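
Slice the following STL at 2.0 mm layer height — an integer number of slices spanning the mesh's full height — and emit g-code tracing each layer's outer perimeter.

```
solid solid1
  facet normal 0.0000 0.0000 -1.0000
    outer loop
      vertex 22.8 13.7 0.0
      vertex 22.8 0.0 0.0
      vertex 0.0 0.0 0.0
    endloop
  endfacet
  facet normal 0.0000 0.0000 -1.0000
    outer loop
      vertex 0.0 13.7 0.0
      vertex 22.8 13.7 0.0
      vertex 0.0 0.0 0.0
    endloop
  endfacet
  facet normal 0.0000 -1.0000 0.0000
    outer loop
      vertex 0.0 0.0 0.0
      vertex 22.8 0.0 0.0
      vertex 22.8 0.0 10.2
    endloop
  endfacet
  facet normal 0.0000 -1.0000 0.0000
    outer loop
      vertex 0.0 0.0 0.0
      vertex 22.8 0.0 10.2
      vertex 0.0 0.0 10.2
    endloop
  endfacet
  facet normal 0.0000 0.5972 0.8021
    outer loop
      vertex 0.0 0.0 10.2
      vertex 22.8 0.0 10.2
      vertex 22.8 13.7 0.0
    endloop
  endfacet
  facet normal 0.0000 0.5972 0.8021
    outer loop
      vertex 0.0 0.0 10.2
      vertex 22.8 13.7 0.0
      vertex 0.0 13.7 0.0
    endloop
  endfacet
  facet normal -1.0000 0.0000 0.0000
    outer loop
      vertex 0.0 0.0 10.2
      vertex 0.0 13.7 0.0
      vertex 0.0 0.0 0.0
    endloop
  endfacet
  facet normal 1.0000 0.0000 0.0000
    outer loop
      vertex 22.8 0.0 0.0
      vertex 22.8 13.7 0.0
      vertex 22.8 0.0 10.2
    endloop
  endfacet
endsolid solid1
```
; perimeter-only toolpath
G21 ; units = mm
G90 ; absolute positioning
G28 ; home
; layer 1
G0 Z2.0
G0 X0.0 Y0.0
G1 X22.8 Y0.0
G1 X22.8 Y11.0
G1 X0.0 Y11.0
G1 X0.0 Y0.0
; layer 2
G0 Z4.1
G0 X0.0 Y0.0
G1 X22.8 Y0.0
G1 X22.8 Y8.2
G1 X0.0 Y8.2
G1 X0.0 Y0.0
; layer 3
G0 Z6.1
G0 X0.0 Y0.0
G1 X22.8 Y0.0
G1 X22.8 Y5.5
G1 X0.0 Y5.5
G1 X0.0 Y0.0
; layer 4
G0 Z8.2
G0 X0.0 Y0.0
G1 X22.8 Y0.0
G1 X22.8 Y2.7
G1 X0.0 Y2.7
G1 X0.0 Y0.0
M2 ; end

The solid is a wedge (ramp): 22.8 × 13.7 mm base, rising to 10.2 mm along the y=0 edge and sloping linearly to z=0 at y=13.7. Slicing at Δz = 2.0 mm — 5 equal slices spanning the solid's height, so layer i sits at z = i·h/5 — gives 4 non-empty perimeters. Each is a 4-segment closed polygon; G0 lifts to the layer z and rapids to the start vertex, then G1 traces the edges. The cross-section shrinks linearly with z (the slice at the apex is degenerate and omitted).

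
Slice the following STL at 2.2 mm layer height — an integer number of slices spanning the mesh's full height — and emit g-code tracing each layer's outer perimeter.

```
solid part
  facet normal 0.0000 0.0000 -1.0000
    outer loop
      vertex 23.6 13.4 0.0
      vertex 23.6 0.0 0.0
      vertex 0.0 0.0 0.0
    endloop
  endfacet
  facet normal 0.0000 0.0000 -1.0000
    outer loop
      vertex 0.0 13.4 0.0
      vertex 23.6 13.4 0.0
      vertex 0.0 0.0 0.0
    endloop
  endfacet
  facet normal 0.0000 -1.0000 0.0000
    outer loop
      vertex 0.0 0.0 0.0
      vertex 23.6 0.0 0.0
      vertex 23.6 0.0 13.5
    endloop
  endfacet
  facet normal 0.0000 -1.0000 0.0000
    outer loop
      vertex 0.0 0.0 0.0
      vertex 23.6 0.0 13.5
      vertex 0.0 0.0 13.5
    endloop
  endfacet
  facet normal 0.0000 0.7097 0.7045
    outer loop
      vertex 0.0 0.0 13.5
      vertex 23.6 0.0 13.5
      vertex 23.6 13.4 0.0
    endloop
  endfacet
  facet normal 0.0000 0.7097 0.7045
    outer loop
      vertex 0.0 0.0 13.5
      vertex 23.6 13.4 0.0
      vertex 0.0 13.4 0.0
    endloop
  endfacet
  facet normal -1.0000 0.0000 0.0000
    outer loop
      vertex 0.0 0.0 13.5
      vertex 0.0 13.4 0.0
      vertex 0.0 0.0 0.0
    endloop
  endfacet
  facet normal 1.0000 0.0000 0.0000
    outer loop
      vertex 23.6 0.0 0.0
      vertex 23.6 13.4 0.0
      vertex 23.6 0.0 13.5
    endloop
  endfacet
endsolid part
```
; perimeter-only toolpath
G21 ; units = mm
G90 ; absolute positioning
G28 ; home
; layer 1
G0 Z2.2
G0 X0.0 Y0.0
G1 X23.6 Y0.0
G1 X23.6 Y11.2
G1 X0.0 Y11.2
G1 X0.0 Y0.0
; layer 2
G0 Z4.5
G0 X0.0 Y0.0
G1 X23.6 Y0.0
G1 X23.6 Y8.9
G1 X0.0 Y8.9
G1 X0.0 Y0.0
; layer 3
G0 Z6.8
G0 X0.0 Y0.0
G1 X23.6 Y0.0
G1 X23.6 Y6.7
G1 X0.0 Y6.7
G1 X0.0 Y0.0
; layer 4
G0 Z9.0
G0 X0.0 Y0.0
G1 X23.6 Y0.0
G1 X23.6 Y4.5
G1 X0.0 Y4.5
G1 X0.0 Y0.0
; layer 5
G0 Z11.2
G0 X0.0 Y0.0
G1 X23.6 Y0.0
G1 X23.6 Y2.2
G1 X0.0 Y2.2
G1 X0.0 Y0.0
M2 ; end

The solid is a wedge (ramp): 23.6 × 13.4 mm base, rising to 13.5 mm along the y=0 edge and sloping linearly to z=0 at y=13.4. Slicing at Δz = 2.2 mm — 6 equal slices spanning the solid's height, so layer i sits at z = i·h/6 — gives 5 non-empty perimeters. Each is a 4-segment closed polygon; G0 lifts to the layer z and rapids to the start vertex, then G1 traces the edges. The cross-section shrinks linearly with z (the slice at the apex is degenerate and omitted).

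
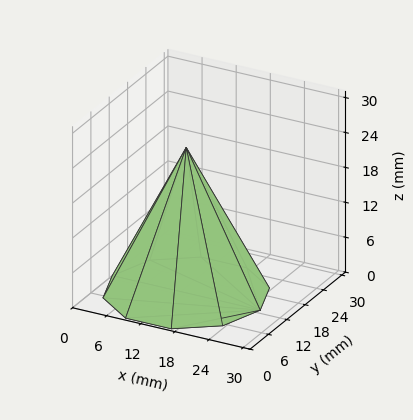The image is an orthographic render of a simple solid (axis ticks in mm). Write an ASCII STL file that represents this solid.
Reading the render: the shape is a regular 10-sided pyramid, base circumscribed radius ≈ 13 mm, apex at z ≈ 25 mm (dimensions read to the nearest mm from the axis ticks). For the STL, each face is triangulated and given an outward normal.

solid part
  facet normal 0.0000 0.0000 -1.0000
    outer loop
      vertex 17.02 25.36 0.00
      vertex 23.52 20.64 0.00
      vertex 26.00 13.00 0.00
    endloop
  endfacet
  facet normal 0.0000 0.0000 -1.0000
    outer loop
      vertex 8.98 25.36 0.00
      vertex 17.02 25.36 0.00
      vertex 26.00 13.00 0.00
    endloop
  endfacet
  facet normal 0.0000 0.0000 -1.0000
    outer loop
      vertex 2.48 20.64 0.00
      vertex 8.98 25.36 0.00
      vertex 26.00 13.00 0.00
    endloop
  endfacet
  facet normal 0.0000 0.0000 -1.0000
    outer loop
      vertex 0.00 13.00 0.00
      vertex 2.48 20.64 0.00
      vertex 26.00 13.00 0.00
    endloop
  endfacet
  facet normal 0.0000 0.0000 -1.0000
    outer loop
      vertex 2.48 5.36 0.00
      vertex 0.00 13.00 0.00
      vertex 26.00 13.00 0.00
    endloop
  endfacet
  facet normal 0.0000 0.0000 -1.0000
    outer loop
      vertex 8.98 0.64 0.00
      vertex 2.48 5.36 0.00
      vertex 26.00 13.00 0.00
    endloop
  endfacet
  facet normal 0.0000 0.0000 -1.0000
    outer loop
      vertex 17.02 0.64 0.00
      vertex 8.98 0.64 0.00
      vertex 26.00 13.00 0.00
    endloop
  endfacet
  facet normal 0.0000 0.0000 -1.0000
    outer loop
      vertex 23.52 5.36 0.00
      vertex 17.02 0.64 0.00
      vertex 26.00 13.00 0.00
    endloop
  endfacet
  facet normal 0.8526 0.2767 0.4433
    outer loop
      vertex 26.00 13.00 0.00
      vertex 23.52 20.64 0.00
      vertex 13.00 13.00 25.00
    endloop
  endfacet
  facet normal 0.5267 0.7253 0.4433
    outer loop
      vertex 23.52 20.64 0.00
      vertex 17.02 25.36 0.00
      vertex 13.00 13.00 25.00
    endloop
  endfacet
  facet normal 0.0000 0.8964 0.4432
    outer loop
      vertex 17.02 25.36 0.00
      vertex 8.98 25.36 0.00
      vertex 13.00 13.00 25.00
    endloop
  endfacet
  facet normal -0.5267 0.7253 0.4433
    outer loop
      vertex 8.98 25.36 0.00
      vertex 2.48 20.64 0.00
      vertex 13.00 13.00 25.00
    endloop
  endfacet
  facet normal -0.8526 0.2767 0.4433
    outer loop
      vertex 2.48 20.64 0.00
      vertex 0.00 13.00 0.00
      vertex 13.00 13.00 25.00
    endloop
  endfacet
  facet normal -0.8526 -0.2767 0.4433
    outer loop
      vertex 0.00 13.00 0.00
      vertex 2.48 5.36 0.00
      vertex 13.00 13.00 25.00
    endloop
  endfacet
  facet normal -0.5267 -0.7253 0.4433
    outer loop
      vertex 2.48 5.36 0.00
      vertex 8.98 0.64 0.00
      vertex 13.00 13.00 25.00
    endloop
  endfacet
  facet normal 0.0000 -0.8964 0.4432
    outer loop
      vertex 8.98 0.64 0.00
      vertex 17.02 0.64 0.00
      vertex 13.00 13.00 25.00
    endloop
  endfacet
  facet normal 0.5267 -0.7253 0.4433
    outer loop
      vertex 17.02 0.64 0.00
      vertex 23.52 5.36 0.00
      vertex 13.00 13.00 25.00
    endloop
  endfacet
  facet normal 0.8526 -0.2767 0.4433
    outer loop
      vertex 23.52 5.36 0.00
      vertex 26.00 13.00 0.00
      vertex 13.00 13.00 25.00
    endloop
  endfacet
endsolid part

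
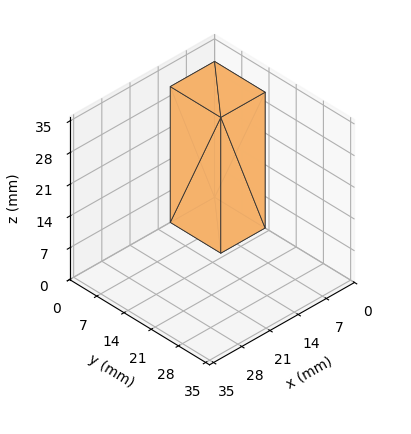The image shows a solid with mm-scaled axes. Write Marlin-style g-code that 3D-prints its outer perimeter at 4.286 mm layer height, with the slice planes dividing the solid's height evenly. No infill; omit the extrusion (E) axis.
Reading the render: the shape is a rectangular box, roughly 11 × 13 mm footprint and 30 mm tall (dimensions read to the nearest mm from the axis ticks). For the g-code, the solid's height is divided into equal slices at the stated Δz and each level perimeter traced with G1 moves after a G0 lift.

; perimeter-only toolpath
G21 ; units = mm
G90 ; absolute positioning
G28 ; home
; layer 1
G0 Z4.286
G0 X0.000 Y0.000
G1 X11.000 Y0.000
G1 X11.000 Y13.000
G1 X0.000 Y13.000
G1 X0.000 Y0.000
; layer 2
G0 Z8.571
G0 X0.000 Y0.000
G1 X11.000 Y0.000
G1 X11.000 Y13.000
G1 X0.000 Y13.000
G1 X0.000 Y0.000
; layer 3
G0 Z12.857
G0 X0.000 Y0.000
G1 X11.000 Y0.000
G1 X11.000 Y13.000
G1 X0.000 Y13.000
G1 X0.000 Y0.000
; layer 4
G0 Z17.143
G0 X0.000 Y0.000
G1 X11.000 Y0.000
G1 X11.000 Y13.000
G1 X0.000 Y13.000
G1 X0.000 Y0.000
; layer 5
G0 Z21.429
G0 X0.000 Y0.000
G1 X11.000 Y0.000
G1 X11.000 Y13.000
G1 X0.000 Y13.000
G1 X0.000 Y0.000
; layer 6
G0 Z25.714
G0 X0.000 Y0.000
G1 X11.000 Y0.000
G1 X11.000 Y13.000
G1 X0.000 Y13.000
G1 X0.000 Y0.000
; layer 7
G0 Z30.000
G0 X0.000 Y0.000
G1 X11.000 Y0.000
G1 X11.000 Y13.000
G1 X0.000 Y13.000
G1 X0.000 Y0.000
M2 ; end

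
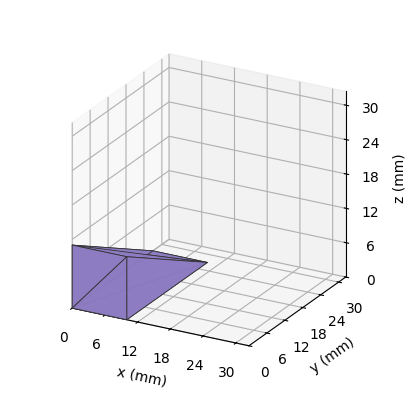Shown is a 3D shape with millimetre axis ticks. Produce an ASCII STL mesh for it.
Reading the render: the shape is a wedge (ramp): 10 × 27 mm base, rising to 11 mm along the y=0 edge and sloping linearly to z=0 at y=27 (dimensions read to the nearest mm from the axis ticks). For the STL, each face is triangulated and given an outward normal.

solid part
  facet normal 0.0000 0.0000 -1.0000
    outer loop
      vertex 10.0 27.0 0.0
      vertex 10.0 0.0 0.0
      vertex 0.0 0.0 0.0
    endloop
  endfacet
  facet normal 0.0000 0.0000 -1.0000
    outer loop
      vertex 0.0 27.0 0.0
      vertex 10.0 27.0 0.0
      vertex 0.0 0.0 0.0
    endloop
  endfacet
  facet normal 0.0000 -1.0000 0.0000
    outer loop
      vertex 0.0 0.0 0.0
      vertex 10.0 0.0 0.0
      vertex 10.0 0.0 11.0
    endloop
  endfacet
  facet normal 0.0000 -1.0000 0.0000
    outer loop
      vertex 0.0 0.0 0.0
      vertex 10.0 0.0 11.0
      vertex 0.0 0.0 11.0
    endloop
  endfacet
  facet normal 0.0000 0.3773 0.9261
    outer loop
      vertex 0.0 0.0 11.0
      vertex 10.0 0.0 11.0
      vertex 10.0 27.0 0.0
    endloop
  endfacet
  facet normal 0.0000 0.3773 0.9261
    outer loop
      vertex 0.0 0.0 11.0
      vertex 10.0 27.0 0.0
      vertex 0.0 27.0 0.0
    endloop
  endfacet
  facet normal -1.0000 0.0000 0.0000
    outer loop
      vertex 0.0 0.0 11.0
      vertex 0.0 27.0 0.0
      vertex 0.0 0.0 0.0
    endloop
  endfacet
  facet normal 1.0000 0.0000 0.0000
    outer loop
      vertex 10.0 0.0 0.0
      vertex 10.0 27.0 0.0
      vertex 10.0 0.0 11.0
    endloop
  endfacet
endsolid part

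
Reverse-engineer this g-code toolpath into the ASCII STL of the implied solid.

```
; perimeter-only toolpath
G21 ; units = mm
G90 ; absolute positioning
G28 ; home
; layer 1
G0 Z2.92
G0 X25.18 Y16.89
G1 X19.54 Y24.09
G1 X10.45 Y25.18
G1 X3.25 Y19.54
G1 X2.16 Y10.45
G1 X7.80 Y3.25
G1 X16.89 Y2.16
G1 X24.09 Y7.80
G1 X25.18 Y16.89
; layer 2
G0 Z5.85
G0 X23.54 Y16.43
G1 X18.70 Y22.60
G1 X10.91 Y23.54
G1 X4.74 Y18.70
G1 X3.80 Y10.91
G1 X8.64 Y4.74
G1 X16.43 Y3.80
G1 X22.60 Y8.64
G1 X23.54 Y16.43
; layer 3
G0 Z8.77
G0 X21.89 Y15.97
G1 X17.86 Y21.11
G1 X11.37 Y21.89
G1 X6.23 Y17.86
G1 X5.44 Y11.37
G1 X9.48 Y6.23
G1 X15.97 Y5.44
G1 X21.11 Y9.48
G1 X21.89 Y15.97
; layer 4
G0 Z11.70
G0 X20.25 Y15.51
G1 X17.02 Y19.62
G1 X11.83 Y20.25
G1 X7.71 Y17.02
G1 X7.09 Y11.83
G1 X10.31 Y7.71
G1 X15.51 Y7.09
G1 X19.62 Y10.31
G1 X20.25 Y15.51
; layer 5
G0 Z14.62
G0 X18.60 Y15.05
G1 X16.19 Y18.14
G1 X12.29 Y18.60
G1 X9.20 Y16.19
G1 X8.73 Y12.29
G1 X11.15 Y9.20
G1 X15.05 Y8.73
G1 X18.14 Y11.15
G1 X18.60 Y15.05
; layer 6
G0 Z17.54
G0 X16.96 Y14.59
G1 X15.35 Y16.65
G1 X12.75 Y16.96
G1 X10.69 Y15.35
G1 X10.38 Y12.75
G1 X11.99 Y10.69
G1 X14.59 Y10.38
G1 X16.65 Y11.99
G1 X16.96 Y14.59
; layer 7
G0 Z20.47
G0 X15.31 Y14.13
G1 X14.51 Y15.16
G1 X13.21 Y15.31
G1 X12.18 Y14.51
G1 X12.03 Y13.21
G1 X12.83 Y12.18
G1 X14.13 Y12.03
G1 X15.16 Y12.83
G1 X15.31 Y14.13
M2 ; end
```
solid part
  facet normal 0.0000 0.0000 -1.0000
    outer loop
      vertex 9.99 26.83 0.00
      vertex 20.38 25.58 0.00
      vertex 26.83 17.35 0.00
    endloop
  endfacet
  facet normal 0.0000 0.0000 -1.0000
    outer loop
      vertex 1.76 20.38 0.00
      vertex 9.99 26.83 0.00
      vertex 26.83 17.35 0.00
    endloop
  endfacet
  facet normal 0.0000 0.0000 -1.0000
    outer loop
      vertex 0.51 9.99 0.00
      vertex 1.76 20.38 0.00
      vertex 26.83 17.35 0.00
    endloop
  endfacet
  facet normal 0.0000 0.0000 -1.0000
    outer loop
      vertex 6.96 1.76 0.00
      vertex 0.51 9.99 0.00
      vertex 26.83 17.35 0.00
    endloop
  endfacet
  facet normal 0.0000 0.0000 -1.0000
    outer loop
      vertex 17.35 0.51 0.00
      vertex 6.96 1.76 0.00
      vertex 26.83 17.35 0.00
    endloop
  endfacet
  facet normal 0.0000 0.0000 -1.0000
    outer loop
      vertex 25.58 6.96 0.00
      vertex 17.35 0.51 0.00
      vertex 26.83 17.35 0.00
    endloop
  endfacet
  facet normal 0.6926 0.5428 0.4751
    outer loop
      vertex 26.83 17.35 0.00
      vertex 20.38 25.58 0.00
      vertex 13.67 13.67 23.39
    endloop
  endfacet
  facet normal 0.1051 0.8737 0.4750
    outer loop
      vertex 20.38 25.58 0.00
      vertex 9.99 26.83 0.00
      vertex 13.67 13.67 23.39
    endloop
  endfacet
  facet normal -0.5428 0.6926 0.4751
    outer loop
      vertex 9.99 26.83 0.00
      vertex 1.76 20.38 0.00
      vertex 13.67 13.67 23.39
    endloop
  endfacet
  facet normal -0.8737 0.1051 0.4750
    outer loop
      vertex 1.76 20.38 0.00
      vertex 0.51 9.99 0.00
      vertex 13.67 13.67 23.39
    endloop
  endfacet
  facet normal -0.6926 -0.5428 0.4751
    outer loop
      vertex 0.51 9.99 0.00
      vertex 6.96 1.76 0.00
      vertex 13.67 13.67 23.39
    endloop
  endfacet
  facet normal -0.1051 -0.8737 0.4750
    outer loop
      vertex 6.96 1.76 0.00
      vertex 17.35 0.51 0.00
      vertex 13.67 13.67 23.39
    endloop
  endfacet
  facet normal 0.5428 -0.6926 0.4751
    outer loop
      vertex 17.35 0.51 0.00
      vertex 25.58 6.96 0.00
      vertex 13.67 13.67 23.39
    endloop
  endfacet
  facet normal 0.8737 -0.1051 0.4750
    outer loop
      vertex 25.58 6.96 0.00
      vertex 26.83 17.35 0.00
      vertex 13.67 13.67 23.39
    endloop
  endfacet
endsolid part

The G0 Z moves step by Δz≈2.92 mm. The G1 loops shrink linearly with z, so the solid tapers from its base footprint up to z≈23.4. Closing with a flat bottom cap and the tapered top and triangulating gives 14 facets — a regular 8-sided pyramid, base circumscribed radius ≈ 13.7 mm, apex at z ≈ 23.4 mm.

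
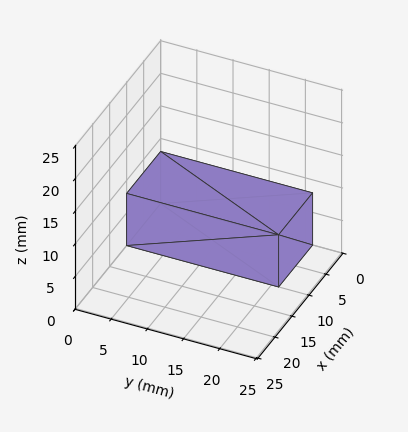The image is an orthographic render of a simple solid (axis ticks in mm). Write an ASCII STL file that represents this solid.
Reading the render: the shape is a rectangular box, roughly 10 × 21 mm footprint and 8 mm tall (dimensions read to the nearest mm from the axis ticks). For the STL, each face is triangulated and given an outward normal.

solid part
  facet normal 0.0000 0.0000 -1.0000
    outer loop
      vertex 10.00 21.00 0.00
      vertex 10.00 0.00 0.00
      vertex 0.00 0.00 0.00
    endloop
  endfacet
  facet normal 0.0000 0.0000 -1.0000
    outer loop
      vertex 0.00 21.00 0.00
      vertex 10.00 21.00 0.00
      vertex 0.00 0.00 0.00
    endloop
  endfacet
  facet normal 0.0000 0.0000 1.0000
    outer loop
      vertex 0.00 0.00 8.00
      vertex 10.00 0.00 8.00
      vertex 10.00 21.00 8.00
    endloop
  endfacet
  facet normal 0.0000 0.0000 1.0000
    outer loop
      vertex 0.00 0.00 8.00
      vertex 10.00 21.00 8.00
      vertex 0.00 21.00 8.00
    endloop
  endfacet
  facet normal 0.0000 -1.0000 0.0000
    outer loop
      vertex 0.00 0.00 0.00
      vertex 10.00 0.00 0.00
      vertex 10.00 0.00 8.00
    endloop
  endfacet
  facet normal 0.0000 -1.0000 0.0000
    outer loop
      vertex 0.00 0.00 0.00
      vertex 10.00 0.00 8.00
      vertex 0.00 0.00 8.00
    endloop
  endfacet
  facet normal 0.0000 1.0000 0.0000
    outer loop
      vertex 10.00 21.00 8.00
      vertex 10.00 21.00 0.00
      vertex 0.00 21.00 0.00
    endloop
  endfacet
  facet normal 0.0000 1.0000 0.0000
    outer loop
      vertex 0.00 21.00 8.00
      vertex 10.00 21.00 8.00
      vertex 0.00 21.00 0.00
    endloop
  endfacet
  facet normal -1.0000 0.0000 0.0000
    outer loop
      vertex 0.00 21.00 8.00
      vertex 0.00 21.00 0.00
      vertex 0.00 0.00 0.00
    endloop
  endfacet
  facet normal -1.0000 0.0000 0.0000
    outer loop
      vertex 0.00 0.00 8.00
      vertex 0.00 21.00 8.00
      vertex 0.00 0.00 0.00
    endloop
  endfacet
  facet normal 1.0000 0.0000 0.0000
    outer loop
      vertex 10.00 0.00 0.00
      vertex 10.00 21.00 0.00
      vertex 10.00 21.00 8.00
    endloop
  endfacet
  facet normal 1.0000 0.0000 0.0000
    outer loop
      vertex 10.00 0.00 0.00
      vertex 10.00 21.00 8.00
      vertex 10.00 0.00 8.00
    endloop
  endfacet
endsolid part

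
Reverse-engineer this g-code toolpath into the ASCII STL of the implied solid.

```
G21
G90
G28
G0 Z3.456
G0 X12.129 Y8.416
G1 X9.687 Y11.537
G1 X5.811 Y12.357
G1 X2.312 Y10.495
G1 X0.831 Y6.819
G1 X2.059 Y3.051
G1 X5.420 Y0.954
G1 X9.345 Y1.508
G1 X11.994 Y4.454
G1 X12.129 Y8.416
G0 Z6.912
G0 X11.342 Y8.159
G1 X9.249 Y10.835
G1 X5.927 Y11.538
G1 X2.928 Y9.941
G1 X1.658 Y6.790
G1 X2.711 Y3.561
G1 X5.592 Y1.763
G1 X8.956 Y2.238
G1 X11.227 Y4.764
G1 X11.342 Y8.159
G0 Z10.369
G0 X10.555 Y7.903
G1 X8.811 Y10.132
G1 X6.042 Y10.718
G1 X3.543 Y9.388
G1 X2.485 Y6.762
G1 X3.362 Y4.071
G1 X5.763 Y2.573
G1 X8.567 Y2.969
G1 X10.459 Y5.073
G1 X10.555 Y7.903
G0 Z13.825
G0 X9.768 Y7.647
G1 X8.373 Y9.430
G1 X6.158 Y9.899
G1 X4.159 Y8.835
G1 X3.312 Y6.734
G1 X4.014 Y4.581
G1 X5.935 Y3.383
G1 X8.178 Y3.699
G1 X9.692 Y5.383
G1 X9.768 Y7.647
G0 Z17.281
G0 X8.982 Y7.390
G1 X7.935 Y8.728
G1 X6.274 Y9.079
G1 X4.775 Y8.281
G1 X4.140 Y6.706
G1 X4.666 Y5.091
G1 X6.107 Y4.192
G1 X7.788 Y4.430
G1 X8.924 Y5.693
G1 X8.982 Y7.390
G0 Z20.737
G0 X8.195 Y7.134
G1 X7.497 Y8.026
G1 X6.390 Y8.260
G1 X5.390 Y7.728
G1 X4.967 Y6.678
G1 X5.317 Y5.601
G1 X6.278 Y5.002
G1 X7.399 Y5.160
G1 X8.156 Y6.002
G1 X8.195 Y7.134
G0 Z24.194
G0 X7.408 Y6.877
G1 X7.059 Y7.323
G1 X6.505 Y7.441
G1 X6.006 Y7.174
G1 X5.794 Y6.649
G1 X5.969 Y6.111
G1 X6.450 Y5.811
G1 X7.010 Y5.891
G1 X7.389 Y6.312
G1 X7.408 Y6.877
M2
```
solid part
  facet normal 0.0000 0.0000 -1.0000
    outer loop
      vertex 5.695 13.177 0.000
      vertex 10.125 12.239 0.000
      vertex 12.916 8.672 0.000
    endloop
  endfacet
  facet normal 0.0000 0.0000 -1.0000
    outer loop
      vertex 1.697 11.048 0.000
      vertex 5.695 13.177 0.000
      vertex 12.916 8.672 0.000
    endloop
  endfacet
  facet normal 0.0000 0.0000 -1.0000
    outer loop
      vertex 0.004 6.847 0.000
      vertex 1.697 11.048 0.000
      vertex 12.916 8.672 0.000
    endloop
  endfacet
  facet normal 0.0000 0.0000 -1.0000
    outer loop
      vertex 1.407 2.541 0.000
      vertex 0.004 6.847 0.000
      vertex 12.916 8.672 0.000
    endloop
  endfacet
  facet normal 0.0000 0.0000 -1.0000
    outer loop
      vertex 5.249 0.144 0.000
      vertex 1.407 2.541 0.000
      vertex 12.916 8.672 0.000
    endloop
  endfacet
  facet normal 0.0000 0.0000 -1.0000
    outer loop
      vertex 9.734 0.777 0.000
      vertex 5.249 0.144 0.000
      vertex 12.916 8.672 0.000
    endloop
  endfacet
  facet normal 0.0000 0.0000 -1.0000
    outer loop
      vertex 12.762 4.145 0.000
      vertex 9.734 0.777 0.000
      vertex 12.916 8.672 0.000
    endloop
  endfacet
  facet normal 0.7684 0.6012 0.2195
    outer loop
      vertex 12.916 8.672 0.000
      vertex 10.125 12.239 0.000
      vertex 6.621 6.621 27.650
    endloop
  endfacet
  facet normal 0.2021 0.9544 0.2195
    outer loop
      vertex 10.125 12.239 0.000
      vertex 5.695 13.177 0.000
      vertex 6.621 6.621 27.650
    endloop
  endfacet
  facet normal -0.4586 0.8611 0.2195
    outer loop
      vertex 5.695 13.177 0.000
      vertex 1.697 11.048 0.000
      vertex 6.621 6.621 27.650
    endloop
  endfacet
  facet normal -0.9049 0.3647 0.2195
    outer loop
      vertex 1.697 11.048 0.000
      vertex 0.004 6.847 0.000
      vertex 6.621 6.621 27.650
    endloop
  endfacet
  facet normal -0.9276 -0.3022 0.2195
    outer loop
      vertex 0.004 6.847 0.000
      vertex 1.407 2.541 0.000
      vertex 6.621 6.621 27.650
    endloop
  endfacet
  facet normal -0.5164 -0.8277 0.2195
    outer loop
      vertex 1.407 2.541 0.000
      vertex 5.249 0.144 0.000
      vertex 6.621 6.621 27.650
    endloop
  endfacet
  facet normal 0.1363 -0.9660 0.2195
    outer loop
      vertex 5.249 0.144 0.000
      vertex 9.734 0.777 0.000
      vertex 6.621 6.621 27.650
    endloop
  endfacet
  facet normal 0.7255 -0.6523 0.2195
    outer loop
      vertex 9.734 0.777 0.000
      vertex 12.762 4.145 0.000
      vertex 6.621 6.621 27.650
    endloop
  endfacet
  facet normal 0.9750 -0.0332 0.2195
    outer loop
      vertex 12.762 4.145 0.000
      vertex 12.916 8.672 0.000
      vertex 6.621 6.621 27.650
    endloop
  endfacet
endsolid part

The G0 Z moves step by Δz≈3.456 mm. The G1 loops shrink linearly with z, so the solid tapers from its base footprint up to z≈27.6. Closing with a flat bottom cap and the tapered top and triangulating gives 16 facets — a regular 9-sided pyramid, base circumscribed radius ≈ 6.62 mm, apex at z ≈ 27.6 mm.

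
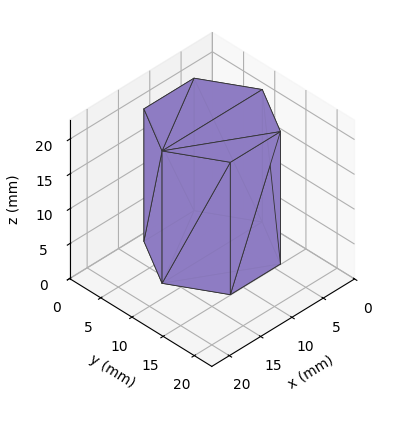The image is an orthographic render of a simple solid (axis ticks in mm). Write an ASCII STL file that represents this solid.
Reading the render: the shape is a regular 6-sided prism (a cylinder approximated with 6 flat sides), circumscribed radius ≈ 8 mm, height ≈ 19 mm (dimensions read to the nearest mm from the axis ticks). For the STL, each face is triangulated and given an outward normal.

solid part
  facet normal 0.0000 0.0000 -1.0000
    outer loop
      vertex 4.00 14.93 0.00
      vertex 12.00 14.93 0.00
      vertex 16.00 8.00 0.00
    endloop
  endfacet
  facet normal 0.0000 0.0000 -1.0000
    outer loop
      vertex 0.00 8.00 0.00
      vertex 4.00 14.93 0.00
      vertex 16.00 8.00 0.00
    endloop
  endfacet
  facet normal 0.0000 0.0000 -1.0000
    outer loop
      vertex 4.00 1.07 0.00
      vertex 0.00 8.00 0.00
      vertex 16.00 8.00 0.00
    endloop
  endfacet
  facet normal 0.0000 0.0000 -1.0000
    outer loop
      vertex 12.00 1.07 0.00
      vertex 4.00 1.07 0.00
      vertex 16.00 8.00 0.00
    endloop
  endfacet
  facet normal 0.0000 0.0000 1.0000
    outer loop
      vertex 16.00 8.00 19.00
      vertex 12.00 14.93 19.00
      vertex 4.00 14.93 19.00
    endloop
  endfacet
  facet normal 0.0000 0.0000 1.0000
    outer loop
      vertex 16.00 8.00 19.00
      vertex 4.00 14.93 19.00
      vertex 0.00 8.00 19.00
    endloop
  endfacet
  facet normal 0.0000 0.0000 1.0000
    outer loop
      vertex 16.00 8.00 19.00
      vertex 0.00 8.00 19.00
      vertex 4.00 1.07 19.00
    endloop
  endfacet
  facet normal 0.0000 0.0000 1.0000
    outer loop
      vertex 16.00 8.00 19.00
      vertex 4.00 1.07 19.00
      vertex 12.00 1.07 19.00
    endloop
  endfacet
  facet normal 0.8661 0.4999 0.0000
    outer loop
      vertex 16.00 8.00 0.00
      vertex 12.00 14.93 0.00
      vertex 12.00 14.93 19.00
    endloop
  endfacet
  facet normal 0.8661 0.4999 0.0000
    outer loop
      vertex 16.00 8.00 0.00
      vertex 12.00 14.93 19.00
      vertex 16.00 8.00 19.00
    endloop
  endfacet
  facet normal 0.0000 1.0000 0.0000
    outer loop
      vertex 12.00 14.93 0.00
      vertex 4.00 14.93 0.00
      vertex 4.00 14.93 19.00
    endloop
  endfacet
  facet normal 0.0000 1.0000 0.0000
    outer loop
      vertex 12.00 14.93 0.00
      vertex 4.00 14.93 19.00
      vertex 12.00 14.93 19.00
    endloop
  endfacet
  facet normal -0.8661 0.4999 0.0000
    outer loop
      vertex 4.00 14.93 0.00
      vertex 0.00 8.00 0.00
      vertex 0.00 8.00 19.00
    endloop
  endfacet
  facet normal -0.8661 0.4999 0.0000
    outer loop
      vertex 4.00 14.93 0.00
      vertex 0.00 8.00 19.00
      vertex 4.00 14.93 19.00
    endloop
  endfacet
  facet normal -0.8661 -0.4999 0.0000
    outer loop
      vertex 0.00 8.00 0.00
      vertex 4.00 1.07 0.00
      vertex 4.00 1.07 19.00
    endloop
  endfacet
  facet normal -0.8661 -0.4999 0.0000
    outer loop
      vertex 0.00 8.00 0.00
      vertex 4.00 1.07 19.00
      vertex 0.00 8.00 19.00
    endloop
  endfacet
  facet normal 0.0000 -1.0000 0.0000
    outer loop
      vertex 4.00 1.07 0.00
      vertex 12.00 1.07 0.00
      vertex 12.00 1.07 19.00
    endloop
  endfacet
  facet normal 0.0000 -1.0000 0.0000
    outer loop
      vertex 4.00 1.07 0.00
      vertex 12.00 1.07 19.00
      vertex 4.00 1.07 19.00
    endloop
  endfacet
  facet normal 0.8661 -0.4999 0.0000
    outer loop
      vertex 12.00 1.07 0.00
      vertex 16.00 8.00 0.00
      vertex 16.00 8.00 19.00
    endloop
  endfacet
  facet normal 0.8661 -0.4999 0.0000
    outer loop
      vertex 12.00 1.07 0.00
      vertex 16.00 8.00 19.00
      vertex 12.00 1.07 19.00
    endloop
  endfacet
endsolid part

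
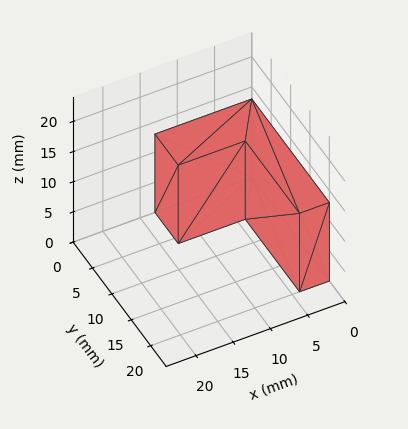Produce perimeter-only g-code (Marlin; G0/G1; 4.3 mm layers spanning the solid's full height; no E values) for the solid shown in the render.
Reading the render: the shape is an L-shaped prism: outer 13 × 20 mm, arm thicknesses ≈ 6 mm (horizontal) and 4 mm (vertical), extruded 13 mm in z (dimensions read to the nearest mm from the axis ticks). For the g-code, the solid's height is divided into equal slices at the stated Δz and each level perimeter traced with G1 moves after a G0 lift.

; perimeter-only toolpath
G21 ; units = mm
G90 ; absolute positioning
G28 ; home
; layer 1
G0 Z4.3
G0 X0.0 Y0.0
G1 X13.0 Y0.0
G1 X13.0 Y6.0
G1 X4.0 Y6.0
G1 X4.0 Y20.0
G1 X0.0 Y20.0
G1 X0.0 Y0.0
; layer 2
G0 Z8.7
G0 X0.0 Y0.0
G1 X13.0 Y0.0
G1 X13.0 Y6.0
G1 X4.0 Y6.0
G1 X4.0 Y20.0
G1 X0.0 Y20.0
G1 X0.0 Y0.0
; layer 3
G0 Z13.0
G0 X0.0 Y0.0
G1 X13.0 Y0.0
G1 X13.0 Y6.0
G1 X4.0 Y6.0
G1 X4.0 Y20.0
G1 X0.0 Y20.0
G1 X0.0 Y0.0
M2 ; end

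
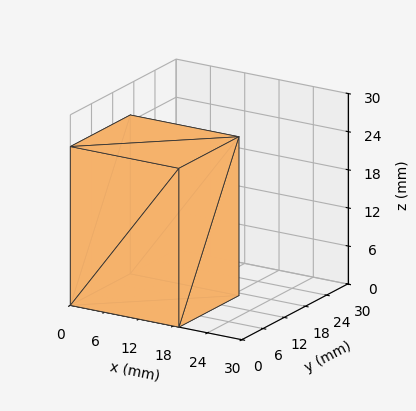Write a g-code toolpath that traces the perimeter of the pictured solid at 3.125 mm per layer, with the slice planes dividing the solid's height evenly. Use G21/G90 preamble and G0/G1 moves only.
Reading the render: the shape is a rectangular box, roughly 19 × 17 mm footprint and 25 mm tall (dimensions read to the nearest mm from the axis ticks). For the g-code, the solid's height is divided into equal slices at the stated Δz and each level perimeter traced with G1 moves after a G0 lift.

; perimeter-only toolpath
G21 ; units = mm
G90 ; absolute positioning
G28 ; home
; layer 1
G0 Z3.125
G0 X0.000 Y0.000
G1 X19.000 Y0.000
G1 X19.000 Y17.000
G1 X0.000 Y17.000
G1 X0.000 Y0.000
; layer 2
G0 Z6.250
G0 X0.000 Y0.000
G1 X19.000 Y0.000
G1 X19.000 Y17.000
G1 X0.000 Y17.000
G1 X0.000 Y0.000
; layer 3
G0 Z9.375
G0 X0.000 Y0.000
G1 X19.000 Y0.000
G1 X19.000 Y17.000
G1 X0.000 Y17.000
G1 X0.000 Y0.000
; layer 4
G0 Z12.500
G0 X0.000 Y0.000
G1 X19.000 Y0.000
G1 X19.000 Y17.000
G1 X0.000 Y17.000
G1 X0.000 Y0.000
; layer 5
G0 Z15.625
G0 X0.000 Y0.000
G1 X19.000 Y0.000
G1 X19.000 Y17.000
G1 X0.000 Y17.000
G1 X0.000 Y0.000
; layer 6
G0 Z18.750
G0 X0.000 Y0.000
G1 X19.000 Y0.000
G1 X19.000 Y17.000
G1 X0.000 Y17.000
G1 X0.000 Y0.000
; layer 7
G0 Z21.875
G0 X0.000 Y0.000
G1 X19.000 Y0.000
G1 X19.000 Y17.000
G1 X0.000 Y17.000
G1 X0.000 Y0.000
; layer 8
G0 Z25.000
G0 X0.000 Y0.000
G1 X19.000 Y0.000
G1 X19.000 Y17.000
G1 X0.000 Y17.000
G1 X0.000 Y0.000
M2 ; end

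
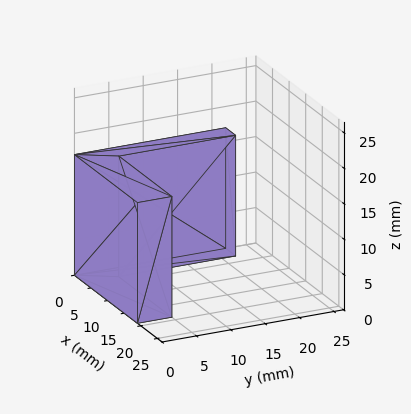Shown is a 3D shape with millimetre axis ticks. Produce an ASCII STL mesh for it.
Reading the render: the shape is an L-shaped prism: outer 19 × 22 mm, arm thicknesses ≈ 5 mm (horizontal) and 3 mm (vertical), extruded 17 mm in z (dimensions read to the nearest mm from the axis ticks). For the STL, each face is triangulated and given an outward normal.

solid part
  facet normal 0.0000 0.0000 -1.0000
    outer loop
      vertex 19.000 5.000 0.000
      vertex 19.000 0.000 0.000
      vertex 0.000 0.000 0.000
    endloop
  endfacet
  facet normal 0.0000 0.0000 -1.0000
    outer loop
      vertex 3.000 5.000 0.000
      vertex 19.000 5.000 0.000
      vertex 0.000 0.000 0.000
    endloop
  endfacet
  facet normal 0.0000 0.0000 -1.0000
    outer loop
      vertex 3.000 22.000 0.000
      vertex 3.000 5.000 0.000
      vertex 0.000 0.000 0.000
    endloop
  endfacet
  facet normal 0.0000 0.0000 -1.0000
    outer loop
      vertex 0.000 22.000 0.000
      vertex 3.000 22.000 0.000
      vertex 0.000 0.000 0.000
    endloop
  endfacet
  facet normal 0.0000 0.0000 1.0000
    outer loop
      vertex 0.000 0.000 17.000
      vertex 19.000 0.000 17.000
      vertex 19.000 5.000 17.000
    endloop
  endfacet
  facet normal 0.0000 0.0000 1.0000
    outer loop
      vertex 0.000 0.000 17.000
      vertex 19.000 5.000 17.000
      vertex 3.000 5.000 17.000
    endloop
  endfacet
  facet normal 0.0000 0.0000 1.0000
    outer loop
      vertex 0.000 0.000 17.000
      vertex 3.000 5.000 17.000
      vertex 3.000 22.000 17.000
    endloop
  endfacet
  facet normal 0.0000 0.0000 1.0000
    outer loop
      vertex 0.000 0.000 17.000
      vertex 3.000 22.000 17.000
      vertex 0.000 22.000 17.000
    endloop
  endfacet
  facet normal 0.0000 -1.0000 0.0000
    outer loop
      vertex 0.000 0.000 0.000
      vertex 19.000 0.000 0.000
      vertex 19.000 0.000 17.000
    endloop
  endfacet
  facet normal 0.0000 -1.0000 0.0000
    outer loop
      vertex 0.000 0.000 0.000
      vertex 19.000 0.000 17.000
      vertex 0.000 0.000 17.000
    endloop
  endfacet
  facet normal 1.0000 0.0000 0.0000
    outer loop
      vertex 19.000 0.000 0.000
      vertex 19.000 5.000 0.000
      vertex 19.000 5.000 17.000
    endloop
  endfacet
  facet normal 1.0000 0.0000 0.0000
    outer loop
      vertex 19.000 0.000 0.000
      vertex 19.000 5.000 17.000
      vertex 19.000 0.000 17.000
    endloop
  endfacet
  facet normal 0.0000 1.0000 0.0000
    outer loop
      vertex 19.000 5.000 0.000
      vertex 3.000 5.000 0.000
      vertex 3.000 5.000 17.000
    endloop
  endfacet
  facet normal 0.0000 1.0000 0.0000
    outer loop
      vertex 19.000 5.000 0.000
      vertex 3.000 5.000 17.000
      vertex 19.000 5.000 17.000
    endloop
  endfacet
  facet normal 1.0000 0.0000 0.0000
    outer loop
      vertex 3.000 5.000 0.000
      vertex 3.000 22.000 0.000
      vertex 3.000 22.000 17.000
    endloop
  endfacet
  facet normal 1.0000 0.0000 0.0000
    outer loop
      vertex 3.000 5.000 0.000
      vertex 3.000 22.000 17.000
      vertex 3.000 5.000 17.000
    endloop
  endfacet
  facet normal 0.0000 1.0000 0.0000
    outer loop
      vertex 3.000 22.000 0.000
      vertex 0.000 22.000 0.000
      vertex 0.000 22.000 17.000
    endloop
  endfacet
  facet normal 0.0000 1.0000 0.0000
    outer loop
      vertex 3.000 22.000 0.000
      vertex 0.000 22.000 17.000
      vertex 3.000 22.000 17.000
    endloop
  endfacet
  facet normal -1.0000 0.0000 0.0000
    outer loop
      vertex 0.000 22.000 0.000
      vertex 0.000 0.000 0.000
      vertex 0.000 0.000 17.000
    endloop
  endfacet
  facet normal -1.0000 0.0000 0.0000
    outer loop
      vertex 0.000 22.000 0.000
      vertex 0.000 0.000 17.000
      vertex 0.000 22.000 17.000
    endloop
  endfacet
endsolid part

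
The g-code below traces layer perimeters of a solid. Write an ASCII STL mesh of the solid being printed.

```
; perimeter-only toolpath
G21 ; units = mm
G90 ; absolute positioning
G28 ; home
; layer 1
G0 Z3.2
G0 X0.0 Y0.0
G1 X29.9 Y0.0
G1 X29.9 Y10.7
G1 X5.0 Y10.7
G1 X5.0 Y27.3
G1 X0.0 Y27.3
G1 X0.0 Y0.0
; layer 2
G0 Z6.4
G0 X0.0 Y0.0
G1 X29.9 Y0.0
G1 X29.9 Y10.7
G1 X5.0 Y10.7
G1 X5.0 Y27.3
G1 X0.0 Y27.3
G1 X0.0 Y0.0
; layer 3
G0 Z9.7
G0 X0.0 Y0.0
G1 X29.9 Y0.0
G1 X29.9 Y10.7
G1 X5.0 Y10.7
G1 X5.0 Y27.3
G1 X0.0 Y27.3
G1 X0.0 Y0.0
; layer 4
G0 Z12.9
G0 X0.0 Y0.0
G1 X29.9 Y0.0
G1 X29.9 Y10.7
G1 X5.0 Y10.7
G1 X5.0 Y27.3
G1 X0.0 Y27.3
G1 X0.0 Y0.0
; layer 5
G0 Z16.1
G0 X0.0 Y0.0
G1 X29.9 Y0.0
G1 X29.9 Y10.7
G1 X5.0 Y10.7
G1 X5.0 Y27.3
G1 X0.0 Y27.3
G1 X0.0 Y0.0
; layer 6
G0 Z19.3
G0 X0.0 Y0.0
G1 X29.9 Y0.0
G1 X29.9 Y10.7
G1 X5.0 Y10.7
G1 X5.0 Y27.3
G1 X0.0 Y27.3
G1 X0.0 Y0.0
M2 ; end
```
solid part
  facet normal 0.0000 0.0000 -1.0000
    outer loop
      vertex 29.9 10.7 0.0
      vertex 29.9 0.0 0.0
      vertex 0.0 0.0 0.0
    endloop
  endfacet
  facet normal 0.0000 0.0000 -1.0000
    outer loop
      vertex 5.0 10.7 0.0
      vertex 29.9 10.7 0.0
      vertex 0.0 0.0 0.0
    endloop
  endfacet
  facet normal 0.0000 0.0000 -1.0000
    outer loop
      vertex 5.0 27.3 0.0
      vertex 5.0 10.7 0.0
      vertex 0.0 0.0 0.0
    endloop
  endfacet
  facet normal 0.0000 0.0000 -1.0000
    outer loop
      vertex 0.0 27.3 0.0
      vertex 5.0 27.3 0.0
      vertex 0.0 0.0 0.0
    endloop
  endfacet
  facet normal 0.0000 0.0000 1.0000
    outer loop
      vertex 0.0 0.0 19.3
      vertex 29.9 0.0 19.3
      vertex 29.9 10.7 19.3
    endloop
  endfacet
  facet normal 0.0000 0.0000 1.0000
    outer loop
      vertex 0.0 0.0 19.3
      vertex 29.9 10.7 19.3
      vertex 5.0 10.7 19.3
    endloop
  endfacet
  facet normal 0.0000 0.0000 1.0000
    outer loop
      vertex 0.0 0.0 19.3
      vertex 5.0 10.7 19.3
      vertex 5.0 27.3 19.3
    endloop
  endfacet
  facet normal 0.0000 0.0000 1.0000
    outer loop
      vertex 0.0 0.0 19.3
      vertex 5.0 27.3 19.3
      vertex 0.0 27.3 19.3
    endloop
  endfacet
  facet normal 0.0000 -1.0000 0.0000
    outer loop
      vertex 0.0 0.0 0.0
      vertex 29.9 0.0 0.0
      vertex 29.9 0.0 19.3
    endloop
  endfacet
  facet normal 0.0000 -1.0000 0.0000
    outer loop
      vertex 0.0 0.0 0.0
      vertex 29.9 0.0 19.3
      vertex 0.0 0.0 19.3
    endloop
  endfacet
  facet normal 1.0000 0.0000 0.0000
    outer loop
      vertex 29.9 0.0 0.0
      vertex 29.9 10.7 0.0
      vertex 29.9 10.7 19.3
    endloop
  endfacet
  facet normal 1.0000 0.0000 0.0000
    outer loop
      vertex 29.9 0.0 0.0
      vertex 29.9 10.7 19.3
      vertex 29.9 0.0 19.3
    endloop
  endfacet
  facet normal 0.0000 1.0000 0.0000
    outer loop
      vertex 29.9 10.7 0.0
      vertex 5.0 10.7 0.0
      vertex 5.0 10.7 19.3
    endloop
  endfacet
  facet normal 0.0000 1.0000 0.0000
    outer loop
      vertex 29.9 10.7 0.0
      vertex 5.0 10.7 19.3
      vertex 29.9 10.7 19.3
    endloop
  endfacet
  facet normal 1.0000 0.0000 0.0000
    outer loop
      vertex 5.0 10.7 0.0
      vertex 5.0 27.3 0.0
      vertex 5.0 27.3 19.3
    endloop
  endfacet
  facet normal 1.0000 0.0000 0.0000
    outer loop
      vertex 5.0 10.7 0.0
      vertex 5.0 27.3 19.3
      vertex 5.0 10.7 19.3
    endloop
  endfacet
  facet normal 0.0000 1.0000 0.0000
    outer loop
      vertex 5.0 27.3 0.0
      vertex 0.0 27.3 0.0
      vertex 0.0 27.3 19.3
    endloop
  endfacet
  facet normal 0.0000 1.0000 0.0000
    outer loop
      vertex 5.0 27.3 0.0
      vertex 0.0 27.3 19.3
      vertex 5.0 27.3 19.3
    endloop
  endfacet
  facet normal -1.0000 0.0000 0.0000
    outer loop
      vertex 0.0 27.3 0.0
      vertex 0.0 0.0 0.0
      vertex 0.0 0.0 19.3
    endloop
  endfacet
  facet normal -1.0000 0.0000 0.0000
    outer loop
      vertex 0.0 27.3 0.0
      vertex 0.0 0.0 19.3
      vertex 0.0 27.3 19.3
    endloop
  endfacet
endsolid part

The G0 Z moves step by Δz≈3.2 mm. Every layer's G1 loop is the same polygon, so the solid is a straight extrusion of it from z=0 to z≈19.3. Closing with flat bottom and top caps and triangulating gives 20 facets — an L-shaped prism: outer 29.9 × 27.3 mm, arm thicknesses ≈ 10.7 mm (horizontal) and 5 mm (vertical), extruded 19.3 mm in z.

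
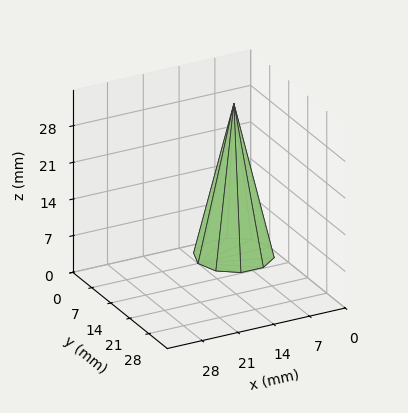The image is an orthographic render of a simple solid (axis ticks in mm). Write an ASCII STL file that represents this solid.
Reading the render: the shape is a regular 10-sided pyramid, base circumscribed radius ≈ 7 mm, apex at z ≈ 29 mm (dimensions read to the nearest mm from the axis ticks). For the STL, each face is triangulated and given an outward normal.

solid part
  facet normal 0.0000 0.0000 -1.0000
    outer loop
      vertex 9.2 13.7 0.0
      vertex 12.7 11.1 0.0
      vertex 14.0 7.0 0.0
    endloop
  endfacet
  facet normal 0.0000 0.0000 -1.0000
    outer loop
      vertex 4.8 13.7 0.0
      vertex 9.2 13.7 0.0
      vertex 14.0 7.0 0.0
    endloop
  endfacet
  facet normal 0.0000 0.0000 -1.0000
    outer loop
      vertex 1.3 11.1 0.0
      vertex 4.8 13.7 0.0
      vertex 14.0 7.0 0.0
    endloop
  endfacet
  facet normal 0.0000 0.0000 -1.0000
    outer loop
      vertex 0.0 7.0 0.0
      vertex 1.3 11.1 0.0
      vertex 14.0 7.0 0.0
    endloop
  endfacet
  facet normal 0.0000 0.0000 -1.0000
    outer loop
      vertex 1.3 2.9 0.0
      vertex 0.0 7.0 0.0
      vertex 14.0 7.0 0.0
    endloop
  endfacet
  facet normal 0.0000 0.0000 -1.0000
    outer loop
      vertex 4.8 0.3 0.0
      vertex 1.3 2.9 0.0
      vertex 14.0 7.0 0.0
    endloop
  endfacet
  facet normal 0.0000 0.0000 -1.0000
    outer loop
      vertex 9.2 0.3 0.0
      vertex 4.8 0.3 0.0
      vertex 14.0 7.0 0.0
    endloop
  endfacet
  facet normal 0.0000 0.0000 -1.0000
    outer loop
      vertex 12.7 2.9 0.0
      vertex 9.2 0.3 0.0
      vertex 14.0 7.0 0.0
    endloop
  endfacet
  facet normal 0.9290 0.2945 0.2242
    outer loop
      vertex 14.0 7.0 0.0
      vertex 12.7 11.1 0.0
      vertex 7.0 7.0 29.0
    endloop
  endfacet
  facet normal 0.5811 0.7822 0.2248
    outer loop
      vertex 12.7 11.1 0.0
      vertex 9.2 13.7 0.0
      vertex 7.0 7.0 29.0
    endloop
  endfacet
  facet normal 0.0000 0.9743 0.2251
    outer loop
      vertex 9.2 13.7 0.0
      vertex 4.8 13.7 0.0
      vertex 7.0 7.0 29.0
    endloop
  endfacet
  facet normal -0.5811 0.7822 0.2248
    outer loop
      vertex 4.8 13.7 0.0
      vertex 1.3 11.1 0.0
      vertex 7.0 7.0 29.0
    endloop
  endfacet
  facet normal -0.9290 0.2945 0.2242
    outer loop
      vertex 1.3 11.1 0.0
      vertex 0.0 7.0 0.0
      vertex 7.0 7.0 29.0
    endloop
  endfacet
  facet normal -0.9290 -0.2945 0.2242
    outer loop
      vertex 0.0 7.0 0.0
      vertex 1.3 2.9 0.0
      vertex 7.0 7.0 29.0
    endloop
  endfacet
  facet normal -0.5811 -0.7822 0.2248
    outer loop
      vertex 1.3 2.9 0.0
      vertex 4.8 0.3 0.0
      vertex 7.0 7.0 29.0
    endloop
  endfacet
  facet normal 0.0000 -0.9743 0.2251
    outer loop
      vertex 4.8 0.3 0.0
      vertex 9.2 0.3 0.0
      vertex 7.0 7.0 29.0
    endloop
  endfacet
  facet normal 0.5811 -0.7822 0.2248
    outer loop
      vertex 9.2 0.3 0.0
      vertex 12.7 2.9 0.0
      vertex 7.0 7.0 29.0
    endloop
  endfacet
  facet normal 0.9290 -0.2945 0.2242
    outer loop
      vertex 12.7 2.9 0.0
      vertex 14.0 7.0 0.0
      vertex 7.0 7.0 29.0
    endloop
  endfacet
endsolid part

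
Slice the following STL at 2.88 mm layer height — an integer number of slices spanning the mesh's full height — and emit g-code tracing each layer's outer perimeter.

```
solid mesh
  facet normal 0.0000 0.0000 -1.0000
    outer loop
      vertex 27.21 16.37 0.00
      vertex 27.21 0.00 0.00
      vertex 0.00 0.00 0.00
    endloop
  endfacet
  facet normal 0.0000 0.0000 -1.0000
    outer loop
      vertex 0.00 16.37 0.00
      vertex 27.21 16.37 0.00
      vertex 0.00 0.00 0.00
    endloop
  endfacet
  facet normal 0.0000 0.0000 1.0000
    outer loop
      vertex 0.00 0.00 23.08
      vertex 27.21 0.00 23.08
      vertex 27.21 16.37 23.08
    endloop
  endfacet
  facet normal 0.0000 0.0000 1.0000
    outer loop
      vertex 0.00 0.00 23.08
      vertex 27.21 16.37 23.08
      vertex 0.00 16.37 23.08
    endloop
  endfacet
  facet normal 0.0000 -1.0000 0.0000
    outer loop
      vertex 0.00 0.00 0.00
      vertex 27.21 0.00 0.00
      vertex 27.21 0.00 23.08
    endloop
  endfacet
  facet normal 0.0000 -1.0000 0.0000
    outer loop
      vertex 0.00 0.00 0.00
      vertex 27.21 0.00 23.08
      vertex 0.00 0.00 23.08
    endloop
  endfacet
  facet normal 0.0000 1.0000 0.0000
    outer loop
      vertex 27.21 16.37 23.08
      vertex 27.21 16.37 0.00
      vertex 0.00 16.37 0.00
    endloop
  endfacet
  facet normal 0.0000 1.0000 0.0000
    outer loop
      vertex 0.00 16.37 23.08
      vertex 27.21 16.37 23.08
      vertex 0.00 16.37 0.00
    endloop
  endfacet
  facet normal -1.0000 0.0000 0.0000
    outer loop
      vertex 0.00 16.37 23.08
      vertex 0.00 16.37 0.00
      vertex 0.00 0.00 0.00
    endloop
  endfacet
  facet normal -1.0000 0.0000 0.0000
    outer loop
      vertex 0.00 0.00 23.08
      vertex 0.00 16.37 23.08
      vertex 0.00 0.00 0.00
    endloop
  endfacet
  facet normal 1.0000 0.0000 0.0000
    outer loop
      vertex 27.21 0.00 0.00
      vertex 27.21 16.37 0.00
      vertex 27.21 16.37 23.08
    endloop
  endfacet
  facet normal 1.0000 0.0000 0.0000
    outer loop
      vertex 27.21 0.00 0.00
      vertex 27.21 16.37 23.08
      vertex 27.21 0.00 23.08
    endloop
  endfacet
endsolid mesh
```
; perimeter-only toolpath
G21 ; units = mm
G90 ; absolute positioning
G28 ; home
; layer 1
G0 Z2.88
G0 X0.00 Y0.00
G1 X27.21 Y0.00
G1 X27.21 Y16.37
G1 X0.00 Y16.37
G1 X0.00 Y0.00
; layer 2
G0 Z5.77
G0 X0.00 Y0.00
G1 X27.21 Y0.00
G1 X27.21 Y16.37
G1 X0.00 Y16.37
G1 X0.00 Y0.00
; layer 3
G0 Z8.65
G0 X0.00 Y0.00
G1 X27.21 Y0.00
G1 X27.21 Y16.37
G1 X0.00 Y16.37
G1 X0.00 Y0.00
; layer 4
G0 Z11.54
G0 X0.00 Y0.00
G1 X27.21 Y0.00
G1 X27.21 Y16.37
G1 X0.00 Y16.37
G1 X0.00 Y0.00
; layer 5
G0 Z14.42
G0 X0.00 Y0.00
G1 X27.21 Y0.00
G1 X27.21 Y16.37
G1 X0.00 Y16.37
G1 X0.00 Y0.00
; layer 6
G0 Z17.31
G0 X0.00 Y0.00
G1 X27.21 Y0.00
G1 X27.21 Y16.37
G1 X0.00 Y16.37
G1 X0.00 Y0.00
; layer 7
G0 Z20.20
G0 X0.00 Y0.00
G1 X27.21 Y0.00
G1 X27.21 Y16.37
G1 X0.00 Y16.37
G1 X0.00 Y0.00
; layer 8
G0 Z23.08
G0 X0.00 Y0.00
G1 X27.21 Y0.00
G1 X27.21 Y16.37
G1 X0.00 Y16.37
G1 X0.00 Y0.00
M2 ; end

The solid is a rectangular box, roughly 27.2 × 16.4 mm footprint and 23.1 mm tall. Slicing at Δz = 2.88 mm — 8 equal slices spanning the solid's height, so layer i sits at z = i·h/8 — gives 8 non-empty perimeters. Each is a 4-segment closed polygon; G0 lifts to the layer z and rapids to the start vertex, then G1 traces the edges.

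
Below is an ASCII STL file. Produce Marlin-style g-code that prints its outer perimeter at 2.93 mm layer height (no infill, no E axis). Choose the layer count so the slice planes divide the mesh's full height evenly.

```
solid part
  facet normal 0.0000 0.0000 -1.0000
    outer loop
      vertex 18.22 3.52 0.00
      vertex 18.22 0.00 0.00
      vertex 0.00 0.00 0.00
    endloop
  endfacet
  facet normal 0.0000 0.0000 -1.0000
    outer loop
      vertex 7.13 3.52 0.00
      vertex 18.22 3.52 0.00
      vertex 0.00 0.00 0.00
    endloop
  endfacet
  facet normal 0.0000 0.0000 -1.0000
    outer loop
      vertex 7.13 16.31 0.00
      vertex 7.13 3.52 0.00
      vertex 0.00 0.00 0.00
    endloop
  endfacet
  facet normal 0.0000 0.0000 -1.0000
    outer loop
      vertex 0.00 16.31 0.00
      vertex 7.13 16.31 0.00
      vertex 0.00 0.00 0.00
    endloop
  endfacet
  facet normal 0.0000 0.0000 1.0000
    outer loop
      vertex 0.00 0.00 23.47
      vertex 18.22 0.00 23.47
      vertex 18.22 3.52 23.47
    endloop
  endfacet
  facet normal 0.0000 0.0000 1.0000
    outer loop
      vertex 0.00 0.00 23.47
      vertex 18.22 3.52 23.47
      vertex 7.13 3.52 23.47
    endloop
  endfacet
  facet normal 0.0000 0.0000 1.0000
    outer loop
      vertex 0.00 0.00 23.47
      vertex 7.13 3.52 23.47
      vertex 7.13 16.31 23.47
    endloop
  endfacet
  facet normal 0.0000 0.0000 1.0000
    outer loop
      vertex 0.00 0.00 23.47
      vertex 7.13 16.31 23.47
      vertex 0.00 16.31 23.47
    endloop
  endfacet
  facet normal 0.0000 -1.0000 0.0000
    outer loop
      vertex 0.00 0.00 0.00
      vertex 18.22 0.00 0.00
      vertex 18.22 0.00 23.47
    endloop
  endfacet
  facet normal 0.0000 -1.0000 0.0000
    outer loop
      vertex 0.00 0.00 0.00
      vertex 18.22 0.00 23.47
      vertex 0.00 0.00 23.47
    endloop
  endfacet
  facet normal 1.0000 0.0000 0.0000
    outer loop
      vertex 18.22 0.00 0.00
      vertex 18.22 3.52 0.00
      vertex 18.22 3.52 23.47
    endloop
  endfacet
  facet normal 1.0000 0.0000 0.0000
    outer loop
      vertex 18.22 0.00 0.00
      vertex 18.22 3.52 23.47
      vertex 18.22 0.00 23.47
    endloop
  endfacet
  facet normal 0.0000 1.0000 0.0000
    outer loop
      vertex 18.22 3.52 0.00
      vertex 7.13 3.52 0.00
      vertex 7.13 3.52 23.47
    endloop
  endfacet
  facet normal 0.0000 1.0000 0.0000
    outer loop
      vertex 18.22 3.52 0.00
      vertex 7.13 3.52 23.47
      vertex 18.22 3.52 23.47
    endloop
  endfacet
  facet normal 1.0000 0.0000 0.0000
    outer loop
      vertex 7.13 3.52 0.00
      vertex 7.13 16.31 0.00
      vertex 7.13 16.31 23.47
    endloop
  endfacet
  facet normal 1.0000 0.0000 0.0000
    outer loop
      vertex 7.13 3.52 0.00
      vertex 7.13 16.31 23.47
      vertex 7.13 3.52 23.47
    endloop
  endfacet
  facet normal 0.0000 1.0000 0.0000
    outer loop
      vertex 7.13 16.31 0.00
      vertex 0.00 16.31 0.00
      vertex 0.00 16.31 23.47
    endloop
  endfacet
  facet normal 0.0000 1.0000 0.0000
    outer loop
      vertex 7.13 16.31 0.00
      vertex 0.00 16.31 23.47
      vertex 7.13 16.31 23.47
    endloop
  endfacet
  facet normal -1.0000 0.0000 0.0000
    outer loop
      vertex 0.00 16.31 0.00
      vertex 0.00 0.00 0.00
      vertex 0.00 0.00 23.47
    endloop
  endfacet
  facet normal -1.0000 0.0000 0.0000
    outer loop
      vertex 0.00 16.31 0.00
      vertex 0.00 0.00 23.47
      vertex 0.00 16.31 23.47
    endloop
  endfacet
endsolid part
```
; perimeter-only toolpath
G21 ; units = mm
G90 ; absolute positioning
G28 ; home
; layer 1
G0 Z2.93
G0 X0.00 Y0.00
G1 X18.22 Y0.00
G1 X18.22 Y3.52
G1 X7.13 Y3.52
G1 X7.13 Y16.31
G1 X0.00 Y16.31
G1 X0.00 Y0.00
; layer 2
G0 Z5.87
G0 X0.00 Y0.00
G1 X18.22 Y0.00
G1 X18.22 Y3.52
G1 X7.13 Y3.52
G1 X7.13 Y16.31
G1 X0.00 Y16.31
G1 X0.00 Y0.00
; layer 3
G0 Z8.80
G0 X0.00 Y0.00
G1 X18.22 Y0.00
G1 X18.22 Y3.52
G1 X7.13 Y3.52
G1 X7.13 Y16.31
G1 X0.00 Y16.31
G1 X0.00 Y0.00
; layer 4
G0 Z11.73
G0 X0.00 Y0.00
G1 X18.22 Y0.00
G1 X18.22 Y3.52
G1 X7.13 Y3.52
G1 X7.13 Y16.31
G1 X0.00 Y16.31
G1 X0.00 Y0.00
; layer 5
G0 Z14.67
G0 X0.00 Y0.00
G1 X18.22 Y0.00
G1 X18.22 Y3.52
G1 X7.13 Y3.52
G1 X7.13 Y16.31
G1 X0.00 Y16.31
G1 X0.00 Y0.00
; layer 6
G0 Z17.60
G0 X0.00 Y0.00
G1 X18.22 Y0.00
G1 X18.22 Y3.52
G1 X7.13 Y3.52
G1 X7.13 Y16.31
G1 X0.00 Y16.31
G1 X0.00 Y0.00
; layer 7
G0 Z20.54
G0 X0.00 Y0.00
G1 X18.22 Y0.00
G1 X18.22 Y3.52
G1 X7.13 Y3.52
G1 X7.13 Y16.31
G1 X0.00 Y16.31
G1 X0.00 Y0.00
; layer 8
G0 Z23.47
G0 X0.00 Y0.00
G1 X18.22 Y0.00
G1 X18.22 Y3.52
G1 X7.13 Y3.52
G1 X7.13 Y16.31
G1 X0.00 Y16.31
G1 X0.00 Y0.00
M2 ; end

The solid is an L-shaped prism: outer 18.2 × 16.3 mm, arm thicknesses ≈ 3.52 mm (horizontal) and 7.13 mm (vertical), extruded 23.5 mm in z. Slicing at Δz = 2.93 mm — 8 equal slices spanning the solid's height, so layer i sits at z = i·h/8 — gives 8 non-empty perimeters. Each is a 6-segment closed polygon; G0 lifts to the layer z and rapids to the start vertex, then G1 traces the edges.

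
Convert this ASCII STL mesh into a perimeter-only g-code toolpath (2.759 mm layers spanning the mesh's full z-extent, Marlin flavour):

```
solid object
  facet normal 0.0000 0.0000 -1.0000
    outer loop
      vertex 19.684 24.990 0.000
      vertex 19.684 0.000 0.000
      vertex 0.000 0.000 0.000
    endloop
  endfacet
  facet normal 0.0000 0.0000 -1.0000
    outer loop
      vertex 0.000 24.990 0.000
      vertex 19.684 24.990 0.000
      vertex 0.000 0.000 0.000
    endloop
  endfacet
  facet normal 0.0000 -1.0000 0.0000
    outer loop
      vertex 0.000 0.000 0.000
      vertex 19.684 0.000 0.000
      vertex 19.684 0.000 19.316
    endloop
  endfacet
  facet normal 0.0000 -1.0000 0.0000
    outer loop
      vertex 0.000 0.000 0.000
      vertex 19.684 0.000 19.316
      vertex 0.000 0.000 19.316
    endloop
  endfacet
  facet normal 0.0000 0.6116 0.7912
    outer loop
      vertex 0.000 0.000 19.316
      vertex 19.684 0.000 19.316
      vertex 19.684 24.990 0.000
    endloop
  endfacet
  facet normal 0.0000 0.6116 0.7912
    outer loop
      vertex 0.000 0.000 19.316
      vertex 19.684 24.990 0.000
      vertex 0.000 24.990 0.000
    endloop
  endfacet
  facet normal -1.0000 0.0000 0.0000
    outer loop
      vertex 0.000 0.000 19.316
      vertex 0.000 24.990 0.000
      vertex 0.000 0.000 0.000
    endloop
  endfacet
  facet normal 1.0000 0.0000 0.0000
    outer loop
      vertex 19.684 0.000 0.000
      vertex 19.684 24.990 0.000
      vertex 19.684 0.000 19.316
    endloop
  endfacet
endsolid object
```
; perimeter-only toolpath
G21 ; units = mm
G90 ; absolute positioning
G28 ; home
; layer 1
G0 Z2.759
G0 X0.000 Y0.000
G1 X19.684 Y0.000
G1 X19.684 Y21.420
G1 X0.000 Y21.420
G1 X0.000 Y0.000
; layer 2
G0 Z5.519
G0 X0.000 Y0.000
G1 X19.684 Y0.000
G1 X19.684 Y17.850
G1 X0.000 Y17.850
G1 X0.000 Y0.000
; layer 3
G0 Z8.278
G0 X0.000 Y0.000
G1 X19.684 Y0.000
G1 X19.684 Y14.280
G1 X0.000 Y14.280
G1 X0.000 Y0.000
; layer 4
G0 Z11.038
G0 X0.000 Y0.000
G1 X19.684 Y0.000
G1 X19.684 Y10.710
G1 X0.000 Y10.710
G1 X0.000 Y0.000
; layer 5
G0 Z13.797
G0 X0.000 Y0.000
G1 X19.684 Y0.000
G1 X19.684 Y7.140
G1 X0.000 Y7.140
G1 X0.000 Y0.000
; layer 6
G0 Z16.557
G0 X0.000 Y0.000
G1 X19.684 Y0.000
G1 X19.684 Y3.570
G1 X0.000 Y3.570
G1 X0.000 Y0.000
M2 ; end

The solid is a wedge (ramp): 19.7 × 25 mm base, rising to 19.3 mm along the y=0 edge and sloping linearly to z=0 at y=25. Slicing at Δz = 2.759 mm — 7 equal slices spanning the solid's height, so layer i sits at z = i·h/7 — gives 6 non-empty perimeters. Each is a 4-segment closed polygon; G0 lifts to the layer z and rapids to the start vertex, then G1 traces the edges. The cross-section shrinks linearly with z (the slice at the apex is degenerate and omitted).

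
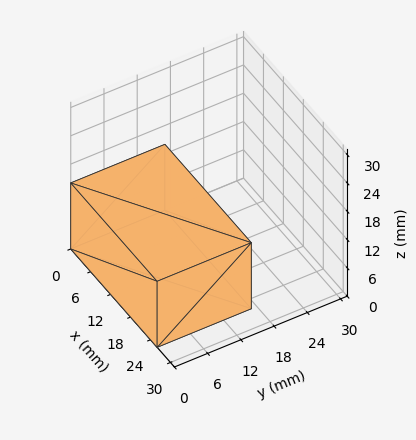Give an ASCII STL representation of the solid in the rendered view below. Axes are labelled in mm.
Reading the render: the shape is a rectangular box, roughly 26 × 17 mm footprint and 14 mm tall (dimensions read to the nearest mm from the axis ticks). For the STL, each face is triangulated and given an outward normal.

solid part
  facet normal 0.0000 0.0000 -1.0000
    outer loop
      vertex 26.000 17.000 0.000
      vertex 26.000 0.000 0.000
      vertex 0.000 0.000 0.000
    endloop
  endfacet
  facet normal 0.0000 0.0000 -1.0000
    outer loop
      vertex 0.000 17.000 0.000
      vertex 26.000 17.000 0.000
      vertex 0.000 0.000 0.000
    endloop
  endfacet
  facet normal 0.0000 0.0000 1.0000
    outer loop
      vertex 0.000 0.000 14.000
      vertex 26.000 0.000 14.000
      vertex 26.000 17.000 14.000
    endloop
  endfacet
  facet normal 0.0000 0.0000 1.0000
    outer loop
      vertex 0.000 0.000 14.000
      vertex 26.000 17.000 14.000
      vertex 0.000 17.000 14.000
    endloop
  endfacet
  facet normal 0.0000 -1.0000 0.0000
    outer loop
      vertex 0.000 0.000 0.000
      vertex 26.000 0.000 0.000
      vertex 26.000 0.000 14.000
    endloop
  endfacet
  facet normal 0.0000 -1.0000 0.0000
    outer loop
      vertex 0.000 0.000 0.000
      vertex 26.000 0.000 14.000
      vertex 0.000 0.000 14.000
    endloop
  endfacet
  facet normal 0.0000 1.0000 0.0000
    outer loop
      vertex 26.000 17.000 14.000
      vertex 26.000 17.000 0.000
      vertex 0.000 17.000 0.000
    endloop
  endfacet
  facet normal 0.0000 1.0000 0.0000
    outer loop
      vertex 0.000 17.000 14.000
      vertex 26.000 17.000 14.000
      vertex 0.000 17.000 0.000
    endloop
  endfacet
  facet normal -1.0000 0.0000 0.0000
    outer loop
      vertex 0.000 17.000 14.000
      vertex 0.000 17.000 0.000
      vertex 0.000 0.000 0.000
    endloop
  endfacet
  facet normal -1.0000 0.0000 0.0000
    outer loop
      vertex 0.000 0.000 14.000
      vertex 0.000 17.000 14.000
      vertex 0.000 0.000 0.000
    endloop
  endfacet
  facet normal 1.0000 0.0000 0.0000
    outer loop
      vertex 26.000 0.000 0.000
      vertex 26.000 17.000 0.000
      vertex 26.000 17.000 14.000
    endloop
  endfacet
  facet normal 1.0000 0.0000 0.0000
    outer loop
      vertex 26.000 0.000 0.000
      vertex 26.000 17.000 14.000
      vertex 26.000 0.000 14.000
    endloop
  endfacet
endsolid part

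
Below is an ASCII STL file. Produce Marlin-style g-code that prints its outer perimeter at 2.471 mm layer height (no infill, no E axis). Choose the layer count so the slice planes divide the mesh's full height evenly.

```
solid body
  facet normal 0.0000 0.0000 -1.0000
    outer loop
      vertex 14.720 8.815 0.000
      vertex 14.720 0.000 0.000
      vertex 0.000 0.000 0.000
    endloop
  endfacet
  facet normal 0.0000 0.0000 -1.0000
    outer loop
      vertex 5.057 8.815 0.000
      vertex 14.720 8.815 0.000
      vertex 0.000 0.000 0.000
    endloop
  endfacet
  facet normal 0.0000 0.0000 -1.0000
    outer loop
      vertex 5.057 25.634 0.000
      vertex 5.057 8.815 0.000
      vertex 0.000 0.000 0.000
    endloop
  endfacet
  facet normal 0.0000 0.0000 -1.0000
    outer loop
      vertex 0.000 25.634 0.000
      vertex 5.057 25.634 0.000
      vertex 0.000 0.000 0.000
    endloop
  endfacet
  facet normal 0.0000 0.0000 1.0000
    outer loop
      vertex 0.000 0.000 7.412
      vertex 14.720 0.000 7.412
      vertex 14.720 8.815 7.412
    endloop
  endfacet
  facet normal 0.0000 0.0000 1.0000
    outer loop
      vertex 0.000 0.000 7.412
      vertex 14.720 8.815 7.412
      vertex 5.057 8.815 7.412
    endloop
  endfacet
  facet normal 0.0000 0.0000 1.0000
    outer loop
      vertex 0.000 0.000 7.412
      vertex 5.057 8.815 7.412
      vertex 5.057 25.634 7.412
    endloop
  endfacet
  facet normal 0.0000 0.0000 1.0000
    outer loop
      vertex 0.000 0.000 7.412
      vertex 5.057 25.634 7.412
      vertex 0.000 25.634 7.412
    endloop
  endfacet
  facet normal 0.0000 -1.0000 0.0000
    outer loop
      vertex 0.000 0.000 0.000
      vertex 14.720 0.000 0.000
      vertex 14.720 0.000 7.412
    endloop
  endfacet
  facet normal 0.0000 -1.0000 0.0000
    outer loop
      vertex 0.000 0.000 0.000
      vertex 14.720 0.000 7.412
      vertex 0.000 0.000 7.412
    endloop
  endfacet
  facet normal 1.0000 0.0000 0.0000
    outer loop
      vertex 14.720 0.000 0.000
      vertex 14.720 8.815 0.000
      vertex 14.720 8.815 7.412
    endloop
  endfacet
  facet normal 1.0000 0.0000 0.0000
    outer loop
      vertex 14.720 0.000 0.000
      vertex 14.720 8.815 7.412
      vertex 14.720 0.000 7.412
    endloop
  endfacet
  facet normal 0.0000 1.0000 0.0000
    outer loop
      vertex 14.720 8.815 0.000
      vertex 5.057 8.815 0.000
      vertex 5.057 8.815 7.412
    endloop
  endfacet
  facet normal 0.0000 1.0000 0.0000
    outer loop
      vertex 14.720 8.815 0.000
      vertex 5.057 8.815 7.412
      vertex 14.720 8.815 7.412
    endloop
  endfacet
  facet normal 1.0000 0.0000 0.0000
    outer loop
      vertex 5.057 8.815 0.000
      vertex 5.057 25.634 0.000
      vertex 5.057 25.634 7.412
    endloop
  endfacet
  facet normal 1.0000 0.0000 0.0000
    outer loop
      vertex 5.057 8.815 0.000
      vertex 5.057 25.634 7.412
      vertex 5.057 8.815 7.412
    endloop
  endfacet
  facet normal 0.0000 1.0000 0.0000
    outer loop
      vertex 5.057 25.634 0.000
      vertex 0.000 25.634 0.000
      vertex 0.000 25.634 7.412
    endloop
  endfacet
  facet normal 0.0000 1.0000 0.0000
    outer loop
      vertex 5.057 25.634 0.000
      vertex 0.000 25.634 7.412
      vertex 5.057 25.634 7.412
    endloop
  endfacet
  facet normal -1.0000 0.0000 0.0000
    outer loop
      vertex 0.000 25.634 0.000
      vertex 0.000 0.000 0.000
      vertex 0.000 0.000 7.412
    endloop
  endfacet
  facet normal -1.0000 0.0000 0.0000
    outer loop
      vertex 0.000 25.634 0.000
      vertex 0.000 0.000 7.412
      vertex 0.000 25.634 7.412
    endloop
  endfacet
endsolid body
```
; perimeter-only toolpath
G21 ; units = mm
G90 ; absolute positioning
G28 ; home
; layer 1
G0 Z2.471
G0 X0.000 Y0.000
G1 X14.720 Y0.000
G1 X14.720 Y8.815
G1 X5.057 Y8.815
G1 X5.057 Y25.634
G1 X0.000 Y25.634
G1 X0.000 Y0.000
; layer 2
G0 Z4.941
G0 X0.000 Y0.000
G1 X14.720 Y0.000
G1 X14.720 Y8.815
G1 X5.057 Y8.815
G1 X5.057 Y25.634
G1 X0.000 Y25.634
G1 X0.000 Y0.000
; layer 3
G0 Z7.412
G0 X0.000 Y0.000
G1 X14.720 Y0.000
G1 X14.720 Y8.815
G1 X5.057 Y8.815
G1 X5.057 Y25.634
G1 X0.000 Y25.634
G1 X0.000 Y0.000
M2 ; end

The solid is an L-shaped prism: outer 14.7 × 25.6 mm, arm thicknesses ≈ 8.81 mm (horizontal) and 5.06 mm (vertical), extruded 7.41 mm in z. Slicing at Δz = 2.471 mm — 3 equal slices spanning the solid's height, so layer i sits at z = i·h/3 — gives 3 non-empty perimeters. Each is a 6-segment closed polygon; G0 lifts to the layer z and rapids to the start vertex, then G1 traces the edges.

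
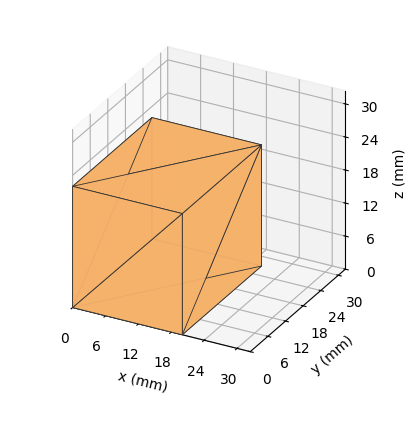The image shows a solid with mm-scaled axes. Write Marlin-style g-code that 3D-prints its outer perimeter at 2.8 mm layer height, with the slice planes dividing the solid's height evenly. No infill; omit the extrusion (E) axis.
Reading the render: the shape is a rectangular box, roughly 20 × 27 mm footprint and 22 mm tall (dimensions read to the nearest mm from the axis ticks). For the g-code, the solid's height is divided into equal slices at the stated Δz and each level perimeter traced with G1 moves after a G0 lift.

; perimeter-only toolpath
G21 ; units = mm
G90 ; absolute positioning
G28 ; home
; layer 1
G0 Z2.8
G0 X0.0 Y0.0
G1 X20.0 Y0.0
G1 X20.0 Y27.0
G1 X0.0 Y27.0
G1 X0.0 Y0.0
; layer 2
G0 Z5.5
G0 X0.0 Y0.0
G1 X20.0 Y0.0
G1 X20.0 Y27.0
G1 X0.0 Y27.0
G1 X0.0 Y0.0
; layer 3
G0 Z8.2
G0 X0.0 Y0.0
G1 X20.0 Y0.0
G1 X20.0 Y27.0
G1 X0.0 Y27.0
G1 X0.0 Y0.0
; layer 4
G0 Z11.0
G0 X0.0 Y0.0
G1 X20.0 Y0.0
G1 X20.0 Y27.0
G1 X0.0 Y27.0
G1 X0.0 Y0.0
; layer 5
G0 Z13.8
G0 X0.0 Y0.0
G1 X20.0 Y0.0
G1 X20.0 Y27.0
G1 X0.0 Y27.0
G1 X0.0 Y0.0
; layer 6
G0 Z16.5
G0 X0.0 Y0.0
G1 X20.0 Y0.0
G1 X20.0 Y27.0
G1 X0.0 Y27.0
G1 X0.0 Y0.0
; layer 7
G0 Z19.2
G0 X0.0 Y0.0
G1 X20.0 Y0.0
G1 X20.0 Y27.0
G1 X0.0 Y27.0
G1 X0.0 Y0.0
; layer 8
G0 Z22.0
G0 X0.0 Y0.0
G1 X20.0 Y0.0
G1 X20.0 Y27.0
G1 X0.0 Y27.0
G1 X0.0 Y0.0
M2 ; end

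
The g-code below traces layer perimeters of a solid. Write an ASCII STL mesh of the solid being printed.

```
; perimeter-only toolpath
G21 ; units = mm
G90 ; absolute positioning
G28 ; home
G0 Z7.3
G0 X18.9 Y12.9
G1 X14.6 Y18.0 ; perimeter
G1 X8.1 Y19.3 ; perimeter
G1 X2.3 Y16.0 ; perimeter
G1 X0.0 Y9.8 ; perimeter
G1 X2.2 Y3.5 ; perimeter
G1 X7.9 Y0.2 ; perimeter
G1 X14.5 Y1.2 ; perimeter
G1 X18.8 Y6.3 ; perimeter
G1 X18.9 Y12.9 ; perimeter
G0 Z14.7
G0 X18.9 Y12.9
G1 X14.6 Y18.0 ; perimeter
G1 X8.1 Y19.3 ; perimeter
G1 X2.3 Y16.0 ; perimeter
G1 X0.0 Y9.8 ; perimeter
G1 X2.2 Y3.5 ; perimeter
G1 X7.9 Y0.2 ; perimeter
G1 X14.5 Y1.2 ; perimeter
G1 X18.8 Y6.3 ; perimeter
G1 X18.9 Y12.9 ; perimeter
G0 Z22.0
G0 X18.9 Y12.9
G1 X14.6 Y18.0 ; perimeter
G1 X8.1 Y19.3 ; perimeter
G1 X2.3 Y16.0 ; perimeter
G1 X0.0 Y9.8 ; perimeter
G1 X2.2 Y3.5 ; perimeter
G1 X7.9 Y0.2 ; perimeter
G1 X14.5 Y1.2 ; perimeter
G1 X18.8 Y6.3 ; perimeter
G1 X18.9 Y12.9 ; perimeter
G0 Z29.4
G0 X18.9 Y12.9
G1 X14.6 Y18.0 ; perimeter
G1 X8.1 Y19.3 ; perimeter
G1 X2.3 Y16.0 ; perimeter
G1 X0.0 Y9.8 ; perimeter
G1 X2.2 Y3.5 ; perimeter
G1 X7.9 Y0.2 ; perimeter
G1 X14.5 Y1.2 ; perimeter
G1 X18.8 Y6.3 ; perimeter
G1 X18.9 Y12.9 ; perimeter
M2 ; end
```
solid part
  facet normal 0.0000 0.0000 -1.0000
    outer loop
      vertex 8.1 19.3 0.0
      vertex 14.6 18.0 0.0
      vertex 18.9 12.9 0.0
    endloop
  endfacet
  facet normal 0.0000 0.0000 -1.0000
    outer loop
      vertex 2.3 16.0 0.0
      vertex 8.1 19.3 0.0
      vertex 18.9 12.9 0.0
    endloop
  endfacet
  facet normal 0.0000 0.0000 -1.0000
    outer loop
      vertex 0.0 9.8 0.0
      vertex 2.3 16.0 0.0
      vertex 18.9 12.9 0.0
    endloop
  endfacet
  facet normal 0.0000 0.0000 -1.0000
    outer loop
      vertex 2.2 3.5 0.0
      vertex 0.0 9.8 0.0
      vertex 18.9 12.9 0.0
    endloop
  endfacet
  facet normal 0.0000 0.0000 -1.0000
    outer loop
      vertex 7.9 0.2 0.0
      vertex 2.2 3.5 0.0
      vertex 18.9 12.9 0.0
    endloop
  endfacet
  facet normal 0.0000 0.0000 -1.0000
    outer loop
      vertex 14.5 1.2 0.0
      vertex 7.9 0.2 0.0
      vertex 18.9 12.9 0.0
    endloop
  endfacet
  facet normal 0.0000 0.0000 -1.0000
    outer loop
      vertex 18.8 6.3 0.0
      vertex 14.5 1.2 0.0
      vertex 18.9 12.9 0.0
    endloop
  endfacet
  facet normal 0.0000 0.0000 1.0000
    outer loop
      vertex 18.9 12.9 29.4
      vertex 14.6 18.0 29.4
      vertex 8.1 19.3 29.4
    endloop
  endfacet
  facet normal 0.0000 0.0000 1.0000
    outer loop
      vertex 18.9 12.9 29.4
      vertex 8.1 19.3 29.4
      vertex 2.3 16.0 29.4
    endloop
  endfacet
  facet normal 0.0000 0.0000 1.0000
    outer loop
      vertex 18.9 12.9 29.4
      vertex 2.3 16.0 29.4
      vertex 0.0 9.8 29.4
    endloop
  endfacet
  facet normal 0.0000 0.0000 1.0000
    outer loop
      vertex 18.9 12.9 29.4
      vertex 0.0 9.8 29.4
      vertex 2.2 3.5 29.4
    endloop
  endfacet
  facet normal 0.0000 0.0000 1.0000
    outer loop
      vertex 18.9 12.9 29.4
      vertex 2.2 3.5 29.4
      vertex 7.9 0.2 29.4
    endloop
  endfacet
  facet normal 0.0000 0.0000 1.0000
    outer loop
      vertex 18.9 12.9 29.4
      vertex 7.9 0.2 29.4
      vertex 14.5 1.2 29.4
    endloop
  endfacet
  facet normal 0.0000 0.0000 1.0000
    outer loop
      vertex 18.9 12.9 29.4
      vertex 14.5 1.2 29.4
      vertex 18.8 6.3 29.4
    endloop
  endfacet
  facet normal 0.7645 0.6446 0.0000
    outer loop
      vertex 18.9 12.9 0.0
      vertex 14.6 18.0 0.0
      vertex 14.6 18.0 29.4
    endloop
  endfacet
  facet normal 0.7645 0.6446 0.0000
    outer loop
      vertex 18.9 12.9 0.0
      vertex 14.6 18.0 29.4
      vertex 18.9 12.9 29.4
    endloop
  endfacet
  facet normal 0.1961 0.9806 0.0000
    outer loop
      vertex 14.6 18.0 0.0
      vertex 8.1 19.3 0.0
      vertex 8.1 19.3 29.4
    endloop
  endfacet
  facet normal 0.1961 0.9806 0.0000
    outer loop
      vertex 14.6 18.0 0.0
      vertex 8.1 19.3 29.4
      vertex 14.6 18.0 29.4
    endloop
  endfacet
  facet normal -0.4945 0.8692 0.0000
    outer loop
      vertex 8.1 19.3 0.0
      vertex 2.3 16.0 0.0
      vertex 2.3 16.0 29.4
    endloop
  endfacet
  facet normal -0.4945 0.8692 0.0000
    outer loop
      vertex 8.1 19.3 0.0
      vertex 2.3 16.0 29.4
      vertex 8.1 19.3 29.4
    endloop
  endfacet
  facet normal -0.9376 0.3478 0.0000
    outer loop
      vertex 2.3 16.0 0.0
      vertex 0.0 9.8 0.0
      vertex 0.0 9.8 29.4
    endloop
  endfacet
  facet normal -0.9376 0.3478 0.0000
    outer loop
      vertex 2.3 16.0 0.0
      vertex 0.0 9.8 29.4
      vertex 2.3 16.0 29.4
    endloop
  endfacet
  facet normal -0.9441 -0.3297 0.0000
    outer loop
      vertex 0.0 9.8 0.0
      vertex 2.2 3.5 0.0
      vertex 2.2 3.5 29.4
    endloop
  endfacet
  facet normal -0.9441 -0.3297 0.0000
    outer loop
      vertex 0.0 9.8 0.0
      vertex 2.2 3.5 29.4
      vertex 0.0 9.8 29.4
    endloop
  endfacet
  facet normal -0.5010 -0.8654 0.0000
    outer loop
      vertex 2.2 3.5 0.0
      vertex 7.9 0.2 0.0
      vertex 7.9 0.2 29.4
    endloop
  endfacet
  facet normal -0.5010 -0.8654 0.0000
    outer loop
      vertex 2.2 3.5 0.0
      vertex 7.9 0.2 29.4
      vertex 2.2 3.5 29.4
    endloop
  endfacet
  facet normal 0.1498 -0.9887 0.0000
    outer loop
      vertex 7.9 0.2 0.0
      vertex 14.5 1.2 0.0
      vertex 14.5 1.2 29.4
    endloop
  endfacet
  facet normal 0.1498 -0.9887 0.0000
    outer loop
      vertex 7.9 0.2 0.0
      vertex 14.5 1.2 29.4
      vertex 7.9 0.2 29.4
    endloop
  endfacet
  facet normal 0.7645 -0.6446 0.0000
    outer loop
      vertex 14.5 1.2 0.0
      vertex 18.8 6.3 0.0
      vertex 18.8 6.3 29.4
    endloop
  endfacet
  facet normal 0.7645 -0.6446 0.0000
    outer loop
      vertex 14.5 1.2 0.0
      vertex 18.8 6.3 29.4
      vertex 14.5 1.2 29.4
    endloop
  endfacet
  facet normal 0.9999 -0.0151 0.0000
    outer loop
      vertex 18.8 6.3 0.0
      vertex 18.9 12.9 0.0
      vertex 18.9 12.9 29.4
    endloop
  endfacet
  facet normal 0.9999 -0.0151 0.0000
    outer loop
      vertex 18.8 6.3 0.0
      vertex 18.9 12.9 29.4
      vertex 18.8 6.3 29.4
    endloop
  endfacet
endsolid part

The G0 Z moves step by Δz≈7.3 mm. Every layer's G1 loop is the same polygon, so the solid is a straight extrusion of it from z=0 to z≈29.4. Closing with flat bottom and top caps and triangulating gives 32 facets — a regular 9-sided prism (a cylinder approximated with 9 flat sides), circumscribed radius ≈ 9.7 mm, height ≈ 29.4 mm.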